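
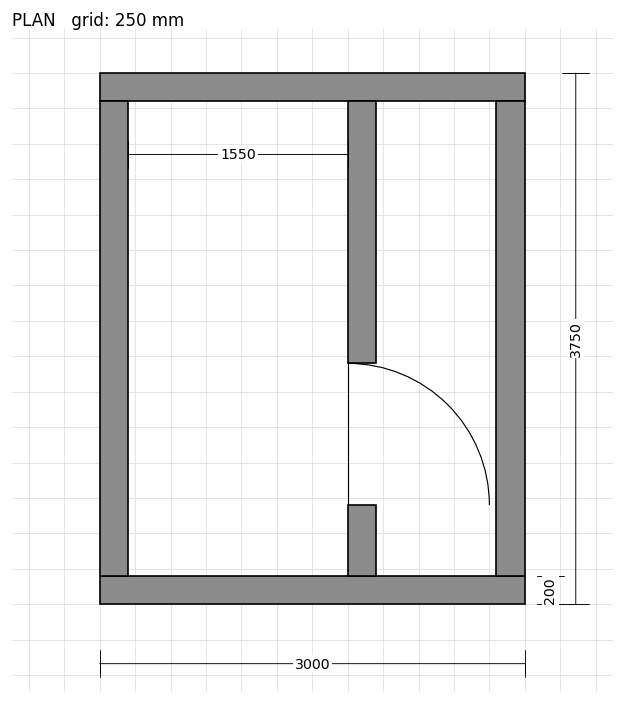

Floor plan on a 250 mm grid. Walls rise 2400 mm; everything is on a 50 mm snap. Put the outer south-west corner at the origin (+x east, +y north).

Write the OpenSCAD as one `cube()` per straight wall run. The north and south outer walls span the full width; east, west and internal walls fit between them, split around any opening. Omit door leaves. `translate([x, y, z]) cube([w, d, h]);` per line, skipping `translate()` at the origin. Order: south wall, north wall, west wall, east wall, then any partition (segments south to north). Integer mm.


cube([3000, 200, 2400]);
translate([0, 3550, 0]) cube([3000, 200, 2400]);
translate([0, 200, 0]) cube([200, 3350, 2400]);
translate([2800, 200, 0]) cube([200, 3350, 2400]);
translate([1750, 200, 0]) cube([200, 500, 2400]);
translate([1750, 1700, 0]) cube([200, 1850, 2400]);


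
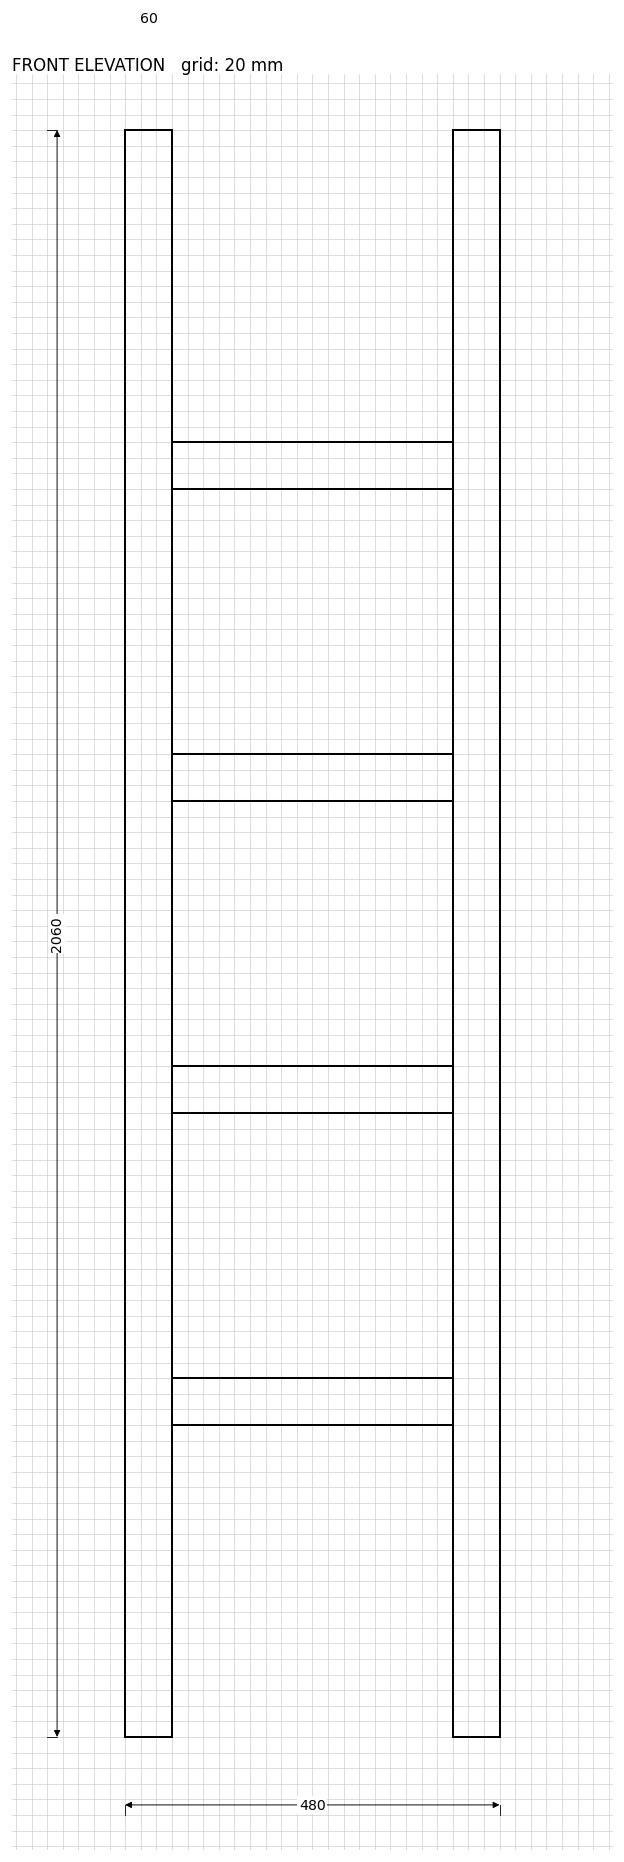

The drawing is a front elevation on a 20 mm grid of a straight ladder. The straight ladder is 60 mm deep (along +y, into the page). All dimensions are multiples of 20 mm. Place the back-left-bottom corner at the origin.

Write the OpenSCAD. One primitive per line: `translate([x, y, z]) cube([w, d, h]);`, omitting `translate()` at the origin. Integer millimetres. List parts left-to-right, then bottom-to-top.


cube([60, 60, 2060]);
translate([60, 0, 400]) cube([360, 60, 60]);
translate([60, 0, 800]) cube([360, 60, 60]);
translate([60, 0, 1200]) cube([360, 60, 60]);
translate([60, 0, 1600]) cube([360, 60, 60]);
translate([420, 0, 0]) cube([60, 60, 2060]);


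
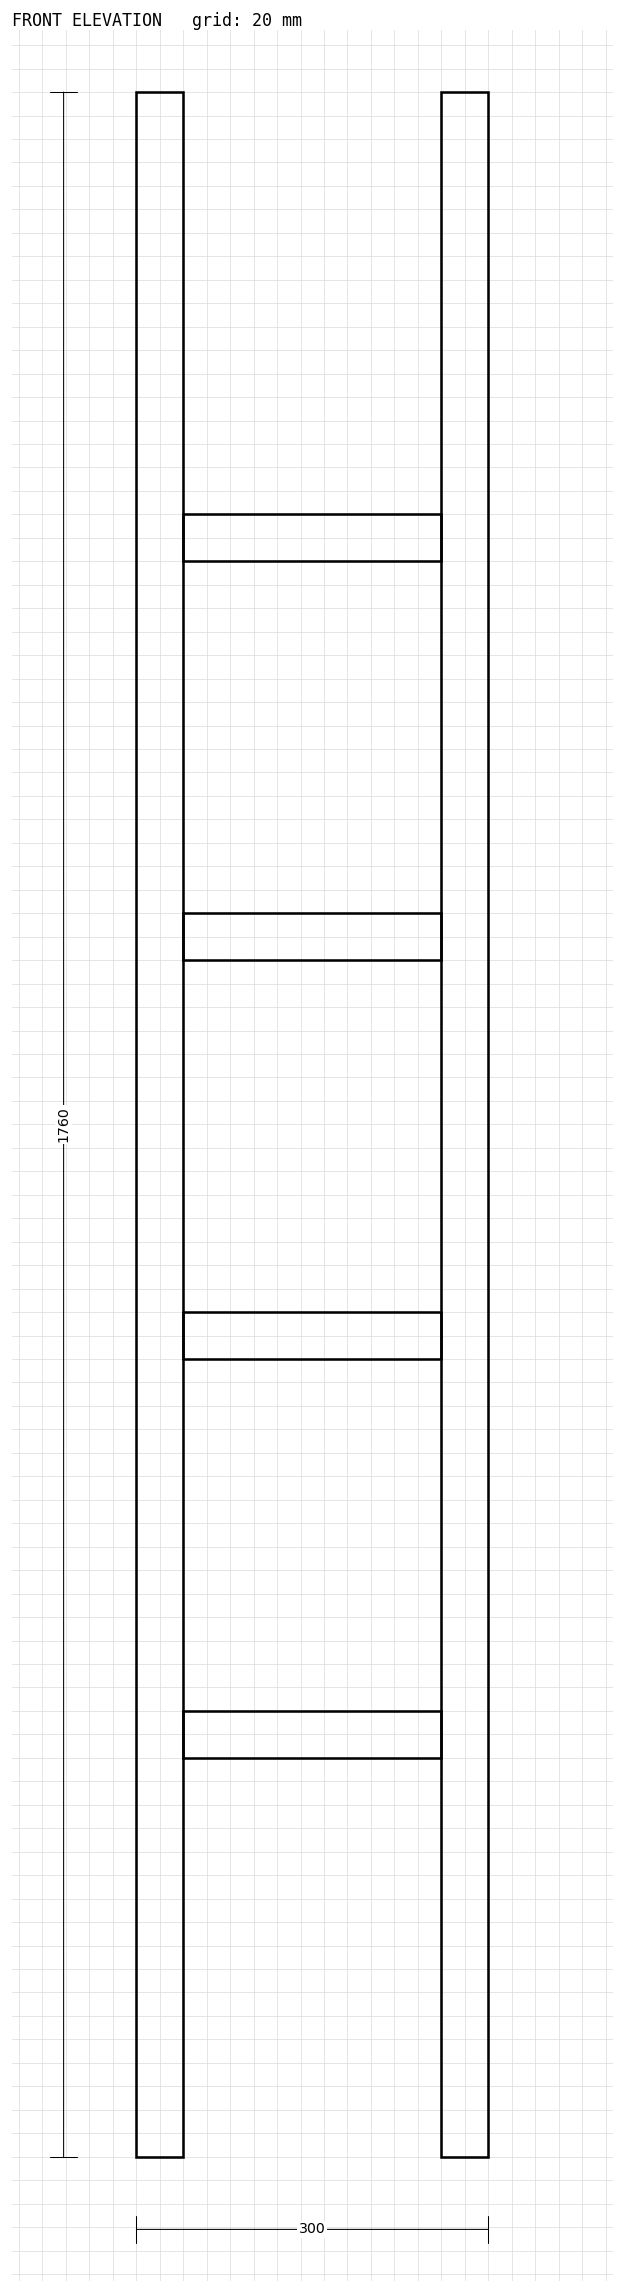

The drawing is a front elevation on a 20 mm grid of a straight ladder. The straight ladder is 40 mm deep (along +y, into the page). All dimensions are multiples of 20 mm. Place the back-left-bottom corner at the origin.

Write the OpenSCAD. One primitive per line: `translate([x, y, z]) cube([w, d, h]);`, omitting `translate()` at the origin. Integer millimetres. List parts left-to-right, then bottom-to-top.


cube([40, 40, 1760]);
translate([40, 0, 340]) cube([220, 40, 40]);
translate([40, 0, 680]) cube([220, 40, 40]);
translate([40, 0, 1020]) cube([220, 40, 40]);
translate([40, 0, 1360]) cube([220, 40, 40]);
translate([260, 0, 0]) cube([40, 40, 1760]);


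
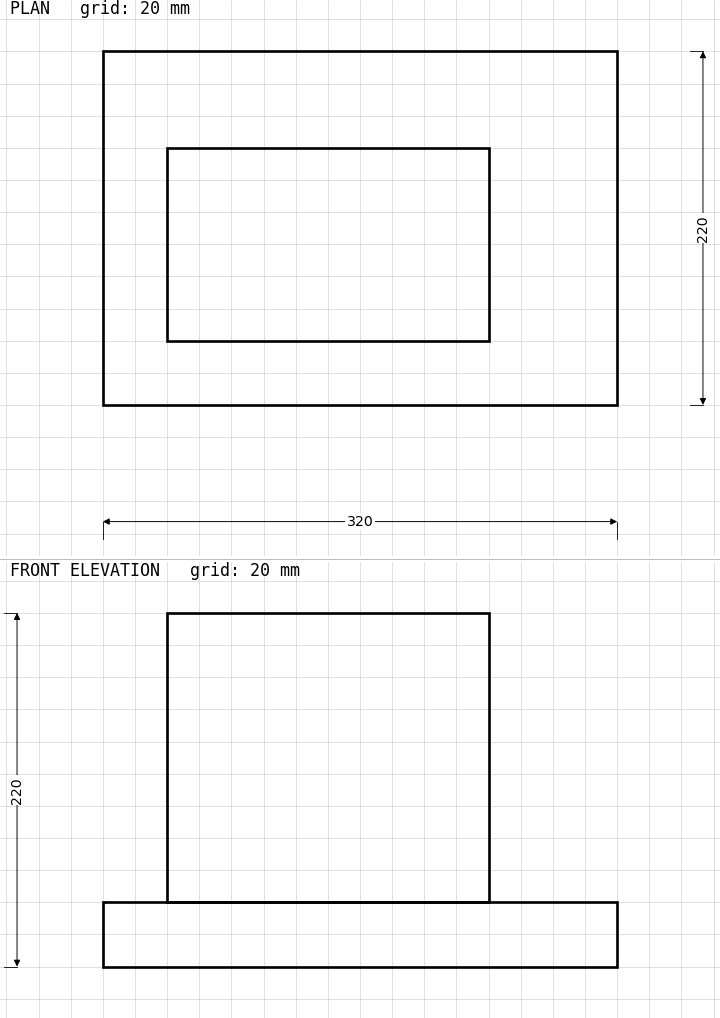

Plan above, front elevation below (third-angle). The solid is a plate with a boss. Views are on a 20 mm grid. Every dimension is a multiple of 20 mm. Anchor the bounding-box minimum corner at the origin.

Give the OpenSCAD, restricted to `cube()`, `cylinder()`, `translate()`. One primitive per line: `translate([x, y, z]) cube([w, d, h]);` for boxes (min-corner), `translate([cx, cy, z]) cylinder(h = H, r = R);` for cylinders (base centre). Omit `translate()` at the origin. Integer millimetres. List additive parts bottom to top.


cube([320, 220, 40]);
translate([40, 40, 40]) cube([200, 120, 180]);


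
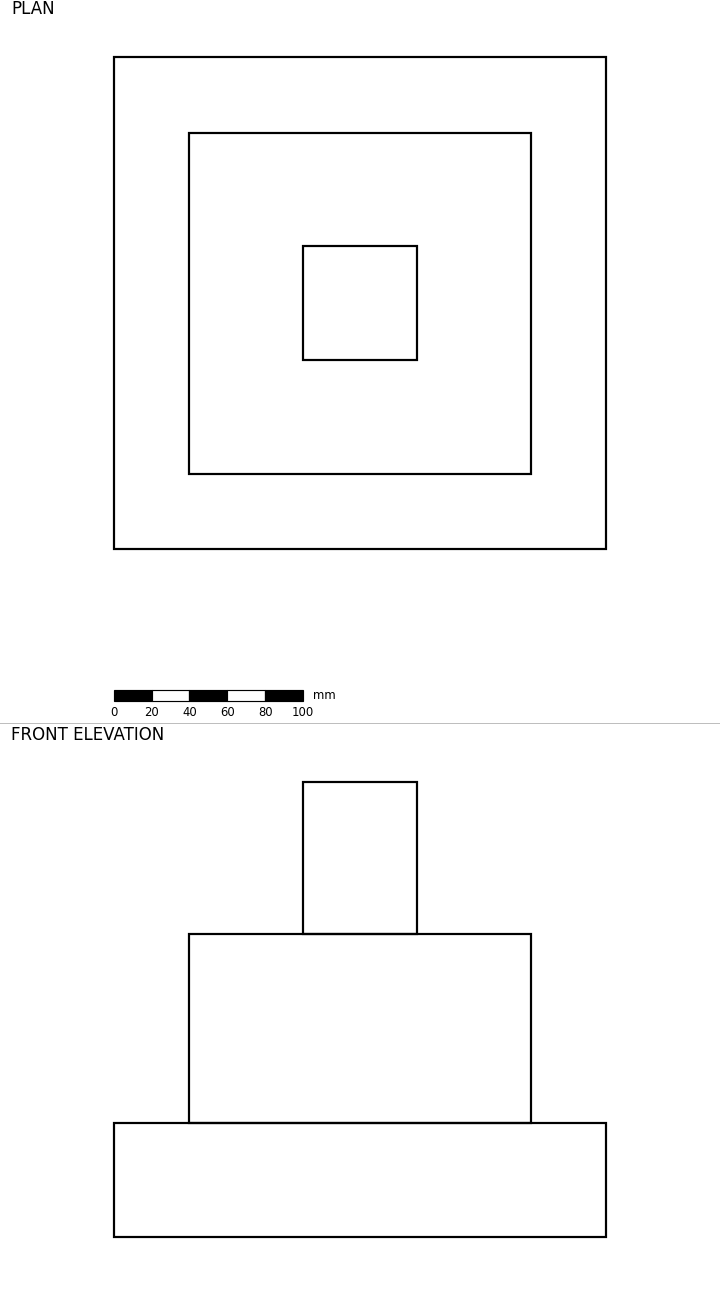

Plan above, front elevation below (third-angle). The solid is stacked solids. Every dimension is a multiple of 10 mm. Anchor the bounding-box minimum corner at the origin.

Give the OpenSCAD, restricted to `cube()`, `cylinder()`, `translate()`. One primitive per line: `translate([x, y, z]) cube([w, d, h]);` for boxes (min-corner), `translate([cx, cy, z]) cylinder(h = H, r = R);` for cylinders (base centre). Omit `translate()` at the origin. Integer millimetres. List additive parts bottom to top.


cube([260, 260, 60]);
translate([40, 40, 60]) cube([180, 180, 100]);
translate([100, 100, 160]) cube([60, 60, 80]);


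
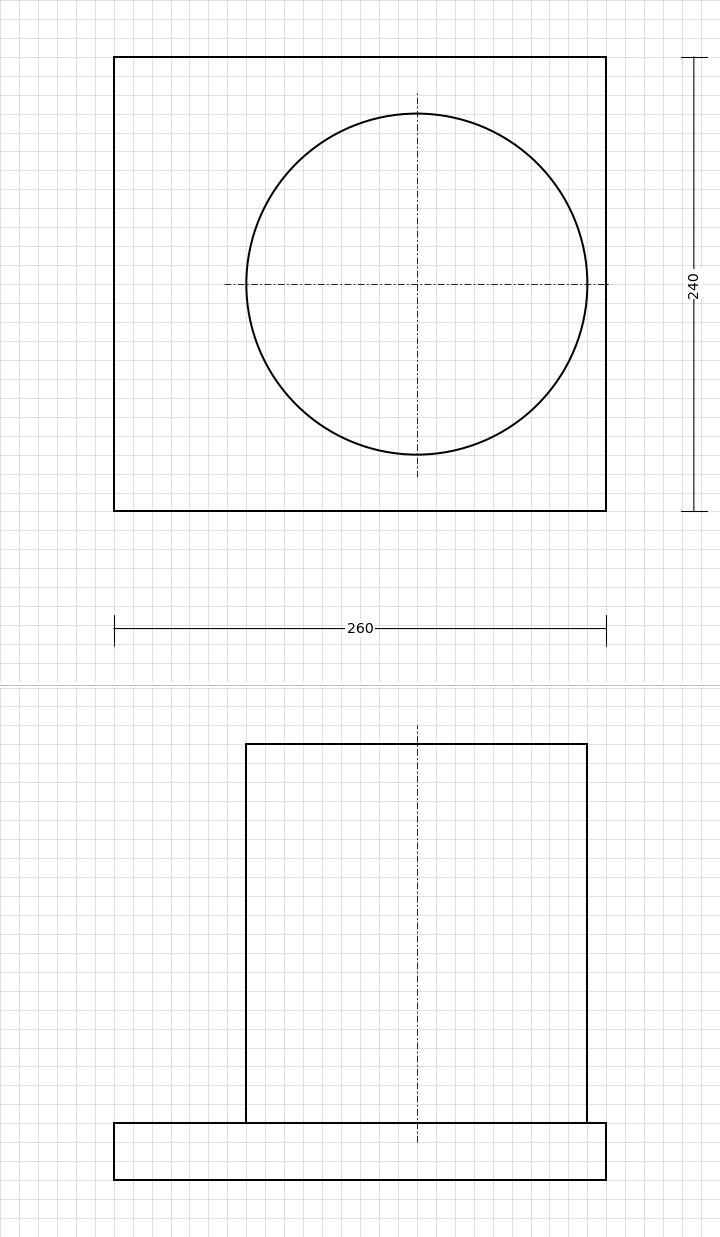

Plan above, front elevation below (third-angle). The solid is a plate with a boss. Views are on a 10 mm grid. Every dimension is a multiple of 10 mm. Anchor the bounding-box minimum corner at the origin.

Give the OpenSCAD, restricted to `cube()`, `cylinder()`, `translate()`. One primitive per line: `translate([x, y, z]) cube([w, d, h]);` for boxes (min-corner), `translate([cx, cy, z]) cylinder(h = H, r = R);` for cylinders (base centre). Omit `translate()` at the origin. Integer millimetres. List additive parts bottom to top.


cube([260, 240, 30]);
translate([160, 120, 30]) cylinder(h = 200, r = 90);


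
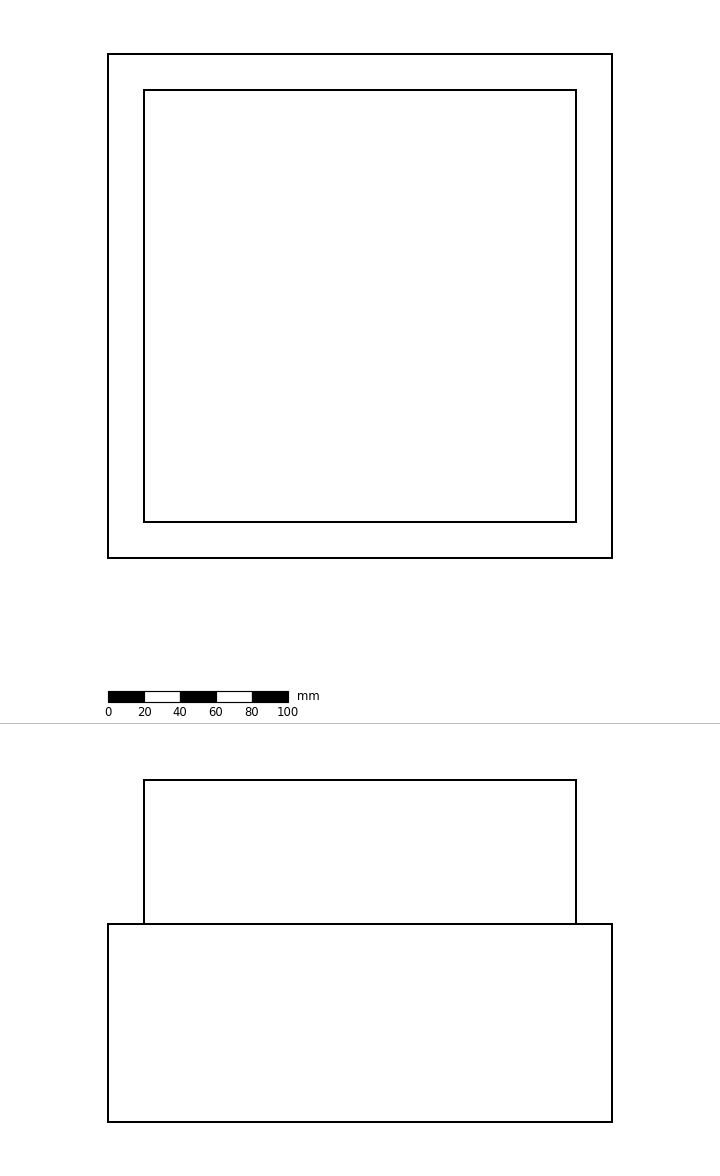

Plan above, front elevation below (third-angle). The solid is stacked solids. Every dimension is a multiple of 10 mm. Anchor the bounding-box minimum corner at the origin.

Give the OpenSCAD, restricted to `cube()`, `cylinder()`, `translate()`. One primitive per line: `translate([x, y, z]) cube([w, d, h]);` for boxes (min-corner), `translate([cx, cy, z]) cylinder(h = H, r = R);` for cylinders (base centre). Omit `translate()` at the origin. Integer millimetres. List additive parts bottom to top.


cube([280, 280, 110]);
translate([20, 20, 110]) cube([240, 240, 80]);


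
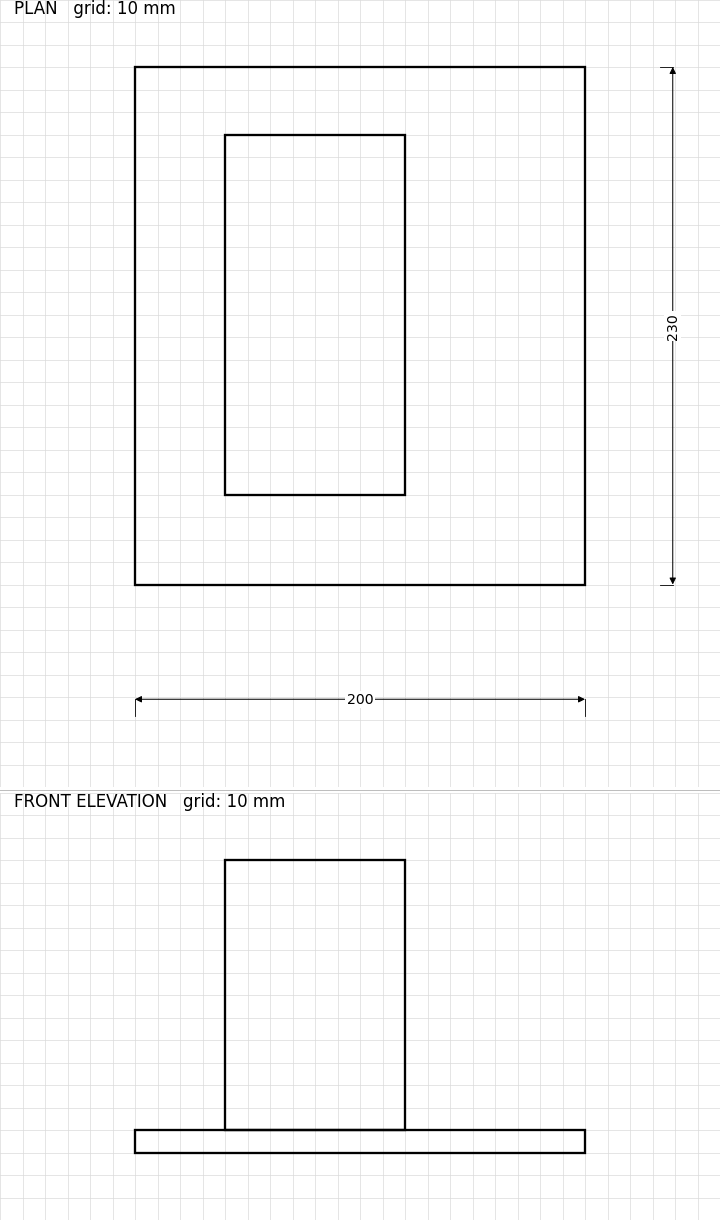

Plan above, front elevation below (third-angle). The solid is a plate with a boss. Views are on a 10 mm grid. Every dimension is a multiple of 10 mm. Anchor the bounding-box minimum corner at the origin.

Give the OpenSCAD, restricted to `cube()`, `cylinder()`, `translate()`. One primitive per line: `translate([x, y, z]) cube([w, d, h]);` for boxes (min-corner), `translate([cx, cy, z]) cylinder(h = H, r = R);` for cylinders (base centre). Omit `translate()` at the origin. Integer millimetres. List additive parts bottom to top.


cube([200, 230, 10]);
translate([40, 40, 10]) cube([80, 160, 120]);


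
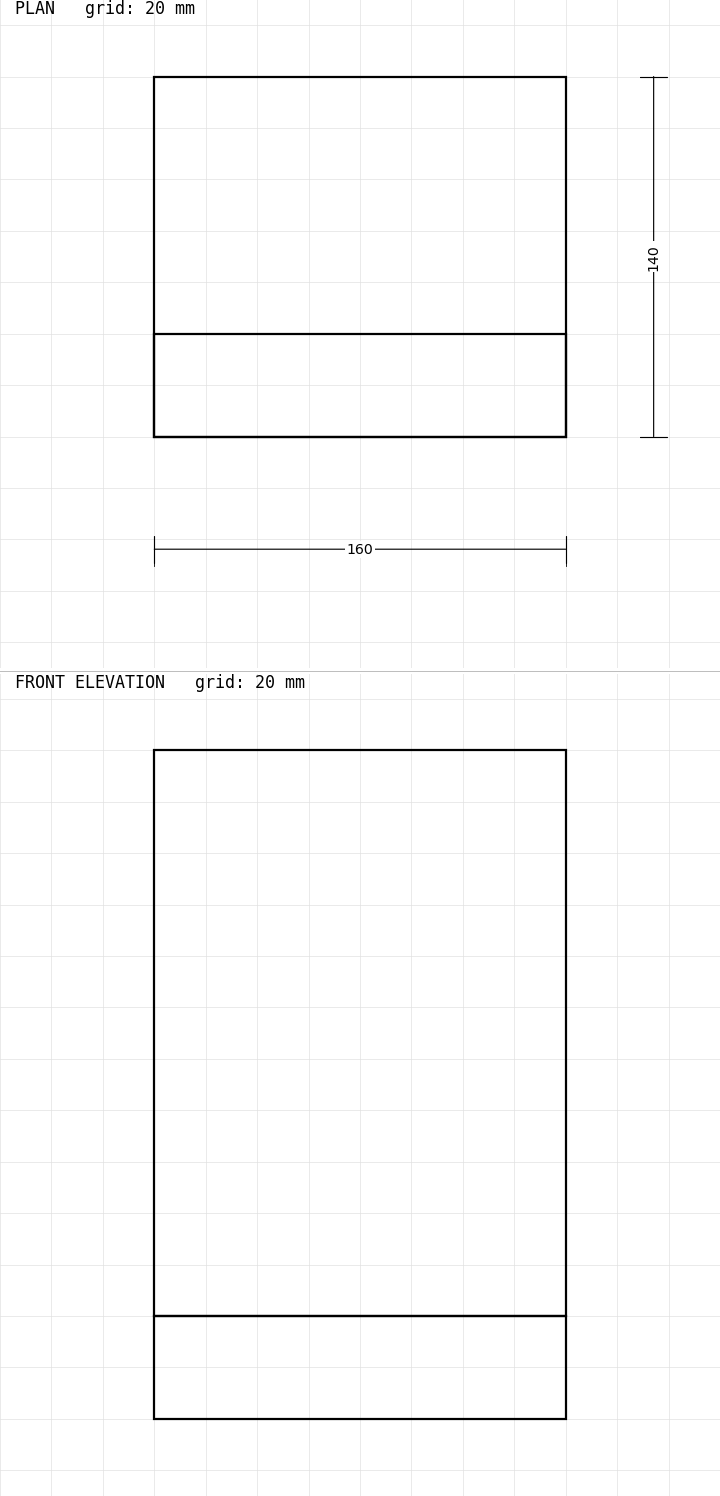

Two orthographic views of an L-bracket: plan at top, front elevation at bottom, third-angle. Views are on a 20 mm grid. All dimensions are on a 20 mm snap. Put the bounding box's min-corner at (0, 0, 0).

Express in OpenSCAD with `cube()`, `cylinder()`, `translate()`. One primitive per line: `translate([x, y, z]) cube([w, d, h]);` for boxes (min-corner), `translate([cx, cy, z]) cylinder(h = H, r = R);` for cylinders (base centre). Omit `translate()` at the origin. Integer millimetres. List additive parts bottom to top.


cube([160, 140, 40]);
translate([0, 0, 40]) cube([160, 40, 220]);


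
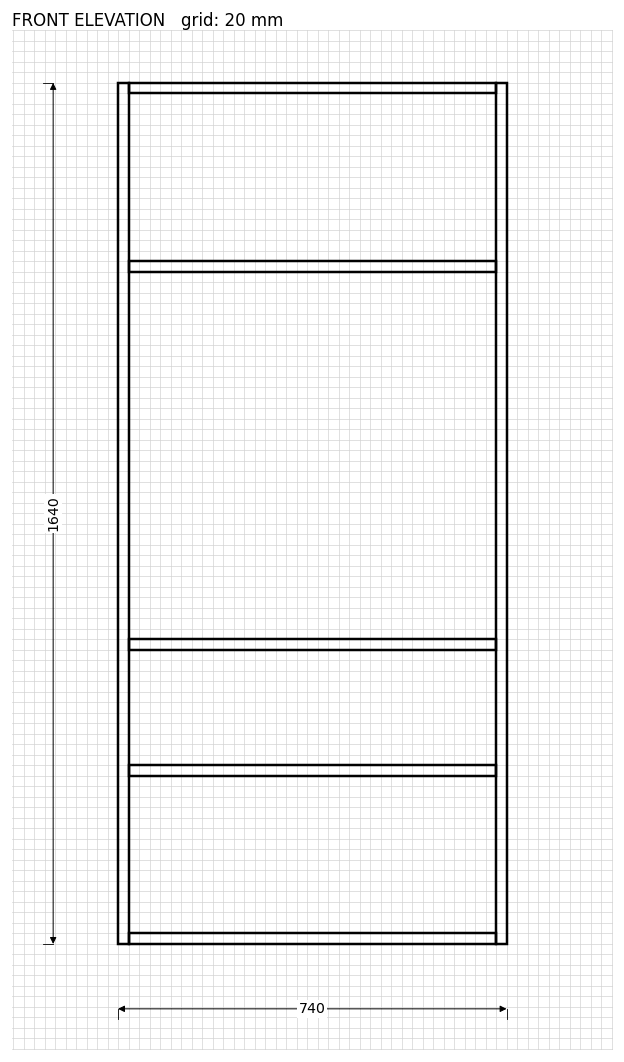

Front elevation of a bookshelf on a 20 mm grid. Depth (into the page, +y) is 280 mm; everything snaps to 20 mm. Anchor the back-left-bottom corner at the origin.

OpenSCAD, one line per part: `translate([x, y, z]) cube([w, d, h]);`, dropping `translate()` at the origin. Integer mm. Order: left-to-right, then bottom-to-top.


cube([20, 280, 1640]);
translate([20, 0, 0]) cube([700, 280, 20]);
translate([20, 0, 320]) cube([700, 280, 20]);
translate([20, 0, 560]) cube([700, 280, 20]);
translate([20, 0, 1280]) cube([700, 280, 20]);
translate([20, 0, 1620]) cube([700, 280, 20]);
translate([720, 0, 0]) cube([20, 280, 1640]);


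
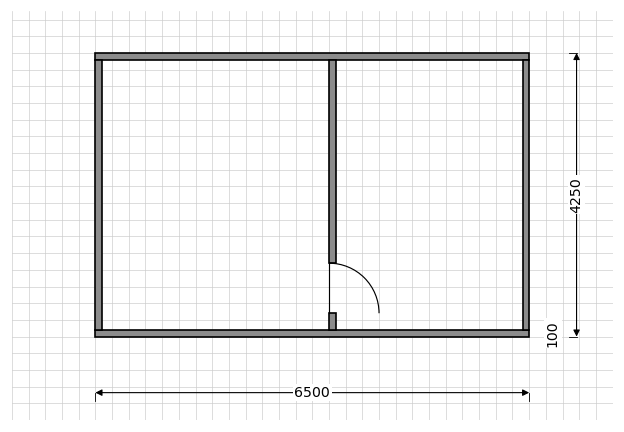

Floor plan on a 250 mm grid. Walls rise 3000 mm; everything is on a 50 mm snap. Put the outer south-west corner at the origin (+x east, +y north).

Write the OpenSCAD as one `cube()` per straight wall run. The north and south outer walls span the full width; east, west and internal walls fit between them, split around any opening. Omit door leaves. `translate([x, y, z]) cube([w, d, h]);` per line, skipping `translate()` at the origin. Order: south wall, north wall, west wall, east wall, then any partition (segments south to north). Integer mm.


cube([6500, 100, 3000]);
translate([0, 4150, 0]) cube([6500, 100, 3000]);
translate([0, 100, 0]) cube([100, 4050, 3000]);
translate([6400, 100, 0]) cube([100, 4050, 3000]);
translate([3500, 100, 0]) cube([100, 250, 3000]);
translate([3500, 1100, 0]) cube([100, 3050, 3000]);


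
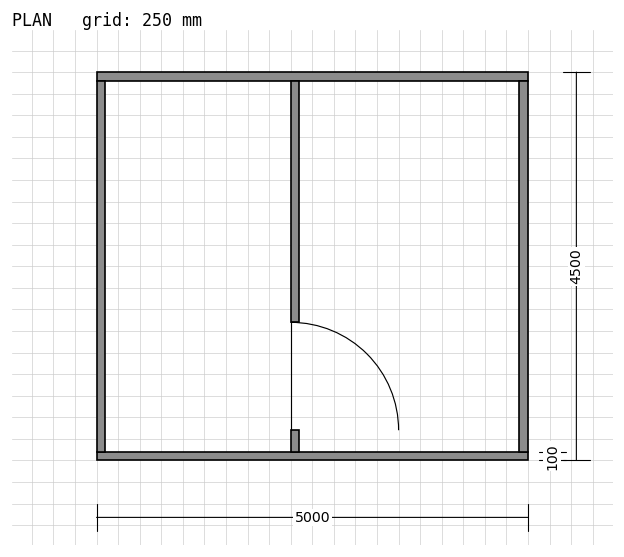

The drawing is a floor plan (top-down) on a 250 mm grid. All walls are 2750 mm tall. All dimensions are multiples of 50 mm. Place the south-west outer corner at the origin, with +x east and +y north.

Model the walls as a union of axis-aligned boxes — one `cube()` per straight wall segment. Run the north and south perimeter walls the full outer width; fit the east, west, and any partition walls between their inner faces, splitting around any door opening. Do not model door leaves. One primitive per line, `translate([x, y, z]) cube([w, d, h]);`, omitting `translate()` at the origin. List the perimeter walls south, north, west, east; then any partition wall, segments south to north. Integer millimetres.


cube([5000, 100, 2750]);
translate([0, 4400, 0]) cube([5000, 100, 2750]);
translate([0, 100, 0]) cube([100, 4300, 2750]);
translate([4900, 100, 0]) cube([100, 4300, 2750]);
translate([2250, 100, 0]) cube([100, 250, 2750]);
translate([2250, 1600, 0]) cube([100, 2800, 2750]);


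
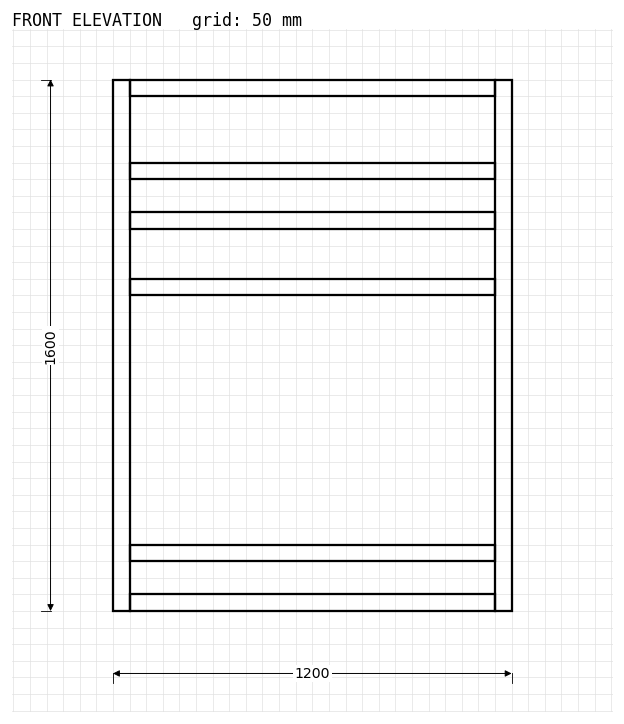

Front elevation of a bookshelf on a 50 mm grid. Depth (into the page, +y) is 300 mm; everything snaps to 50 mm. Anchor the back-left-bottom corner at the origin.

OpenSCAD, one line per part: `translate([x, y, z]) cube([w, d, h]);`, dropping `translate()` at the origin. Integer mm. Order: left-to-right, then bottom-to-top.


cube([50, 300, 1600]);
translate([50, 0, 0]) cube([1100, 300, 50]);
translate([50, 0, 150]) cube([1100, 300, 50]);
translate([50, 0, 950]) cube([1100, 300, 50]);
translate([50, 0, 1150]) cube([1100, 300, 50]);
translate([50, 0, 1300]) cube([1100, 300, 50]);
translate([50, 0, 1550]) cube([1100, 300, 50]);
translate([1150, 0, 0]) cube([50, 300, 1600]);


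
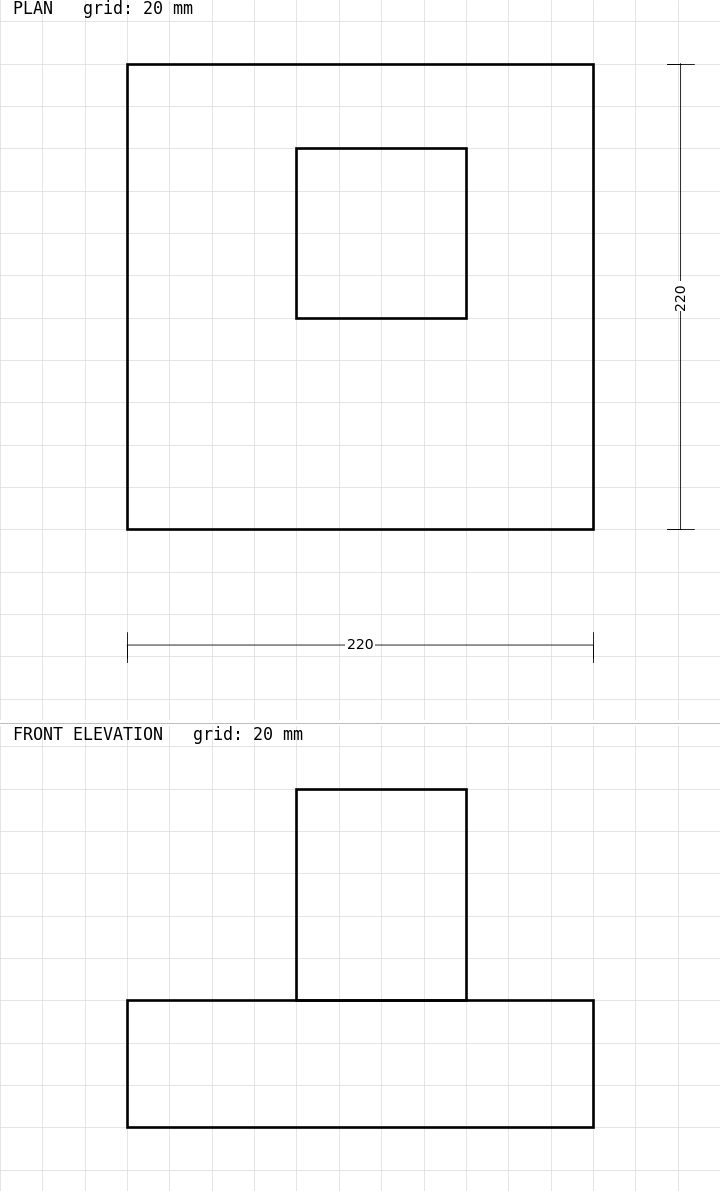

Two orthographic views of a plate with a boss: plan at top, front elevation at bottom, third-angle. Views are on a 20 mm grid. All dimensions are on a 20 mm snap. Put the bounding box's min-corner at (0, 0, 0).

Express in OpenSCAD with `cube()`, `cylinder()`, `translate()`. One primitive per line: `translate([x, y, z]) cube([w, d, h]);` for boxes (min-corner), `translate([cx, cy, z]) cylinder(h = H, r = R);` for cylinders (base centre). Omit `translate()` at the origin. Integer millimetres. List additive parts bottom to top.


cube([220, 220, 60]);
translate([80, 100, 60]) cube([80, 80, 100]);


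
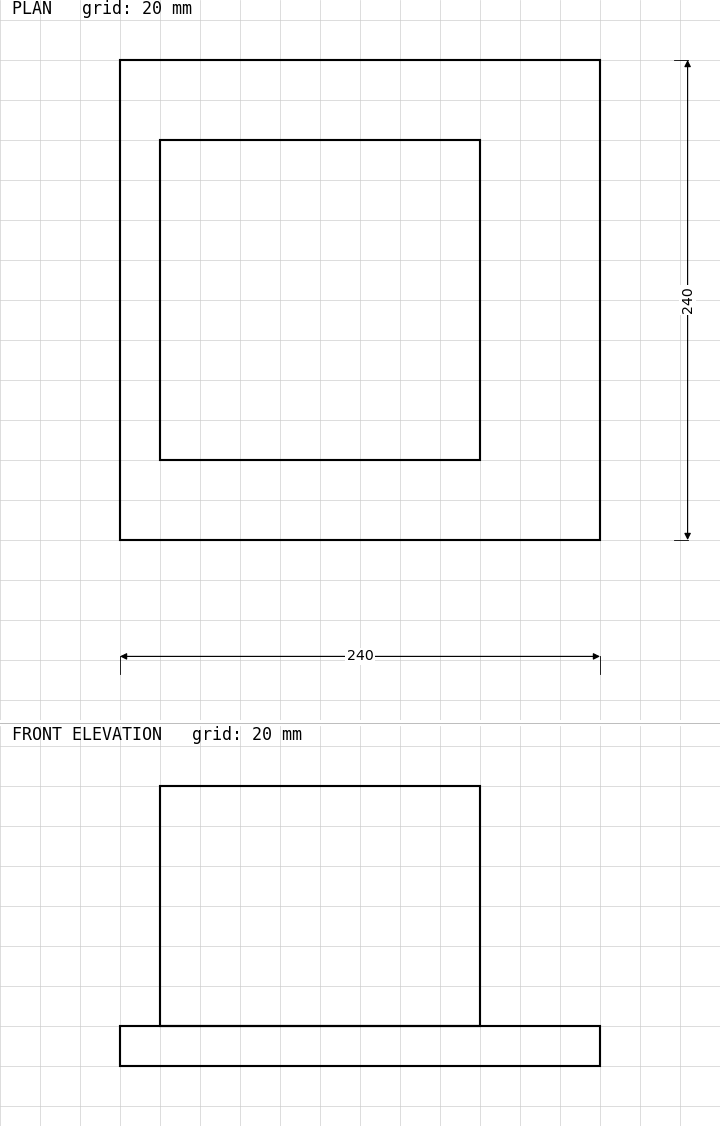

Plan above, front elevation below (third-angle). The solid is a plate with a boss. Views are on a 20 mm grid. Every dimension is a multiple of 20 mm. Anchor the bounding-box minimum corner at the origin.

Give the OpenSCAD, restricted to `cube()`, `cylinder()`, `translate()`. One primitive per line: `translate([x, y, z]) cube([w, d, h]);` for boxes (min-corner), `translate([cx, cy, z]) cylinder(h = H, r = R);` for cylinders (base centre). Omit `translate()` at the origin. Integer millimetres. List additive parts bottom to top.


cube([240, 240, 20]);
translate([20, 40, 20]) cube([160, 160, 120]);


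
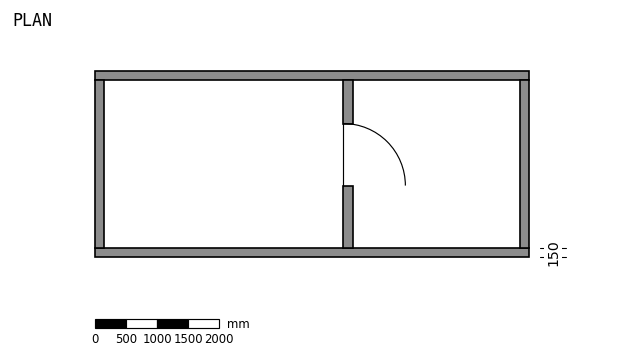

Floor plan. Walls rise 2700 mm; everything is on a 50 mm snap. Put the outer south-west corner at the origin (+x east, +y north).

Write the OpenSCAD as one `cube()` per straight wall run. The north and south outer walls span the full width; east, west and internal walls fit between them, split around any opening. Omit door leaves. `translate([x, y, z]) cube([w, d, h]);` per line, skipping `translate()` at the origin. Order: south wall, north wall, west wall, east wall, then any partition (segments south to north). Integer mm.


cube([7000, 150, 2700]);
translate([0, 2850, 0]) cube([7000, 150, 2700]);
translate([0, 150, 0]) cube([150, 2700, 2700]);
translate([6850, 150, 0]) cube([150, 2700, 2700]);
translate([4000, 150, 0]) cube([150, 1000, 2700]);
translate([4000, 2150, 0]) cube([150, 700, 2700]);


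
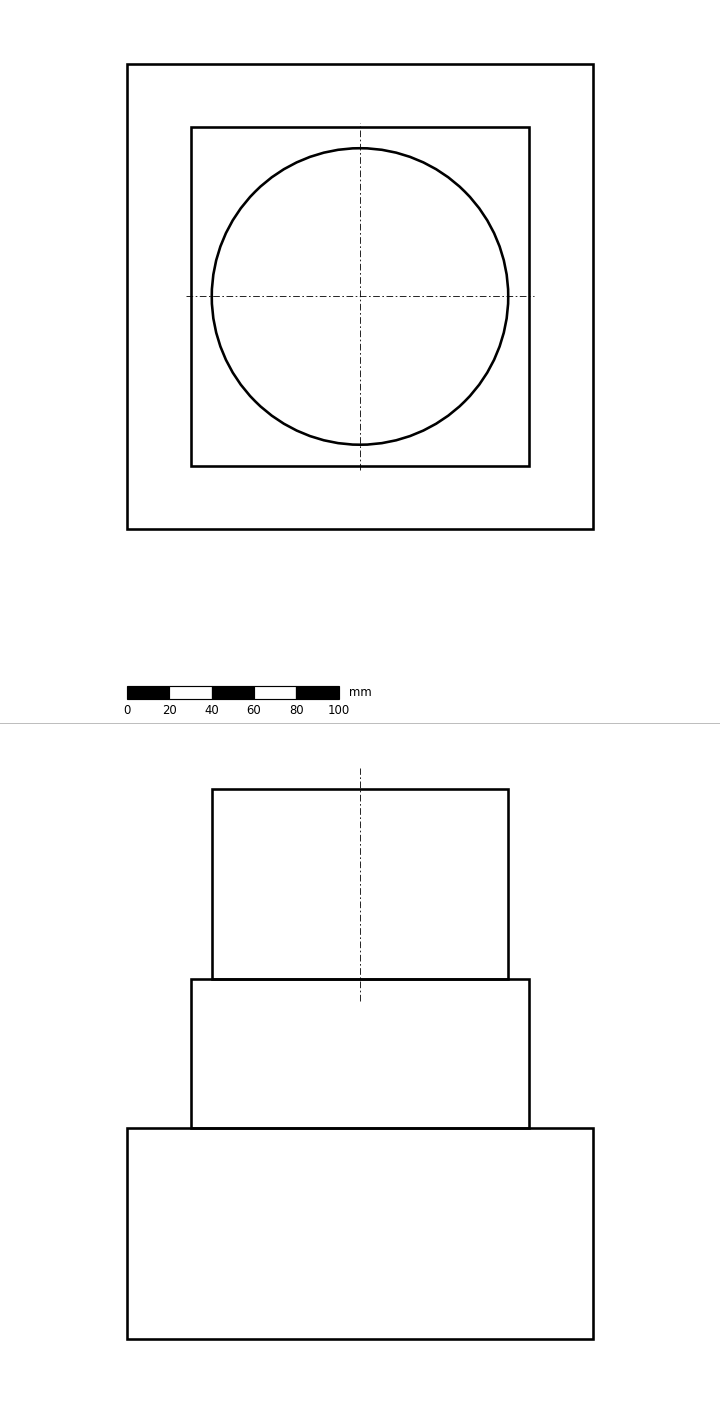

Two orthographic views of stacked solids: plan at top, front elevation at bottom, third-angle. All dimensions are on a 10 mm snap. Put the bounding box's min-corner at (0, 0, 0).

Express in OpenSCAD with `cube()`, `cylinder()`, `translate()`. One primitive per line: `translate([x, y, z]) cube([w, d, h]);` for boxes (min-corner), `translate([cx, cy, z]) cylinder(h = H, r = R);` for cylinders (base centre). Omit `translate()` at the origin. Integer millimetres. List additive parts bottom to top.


cube([220, 220, 100]);
translate([30, 30, 100]) cube([160, 160, 70]);
translate([110, 110, 170]) cylinder(h = 90, r = 70);


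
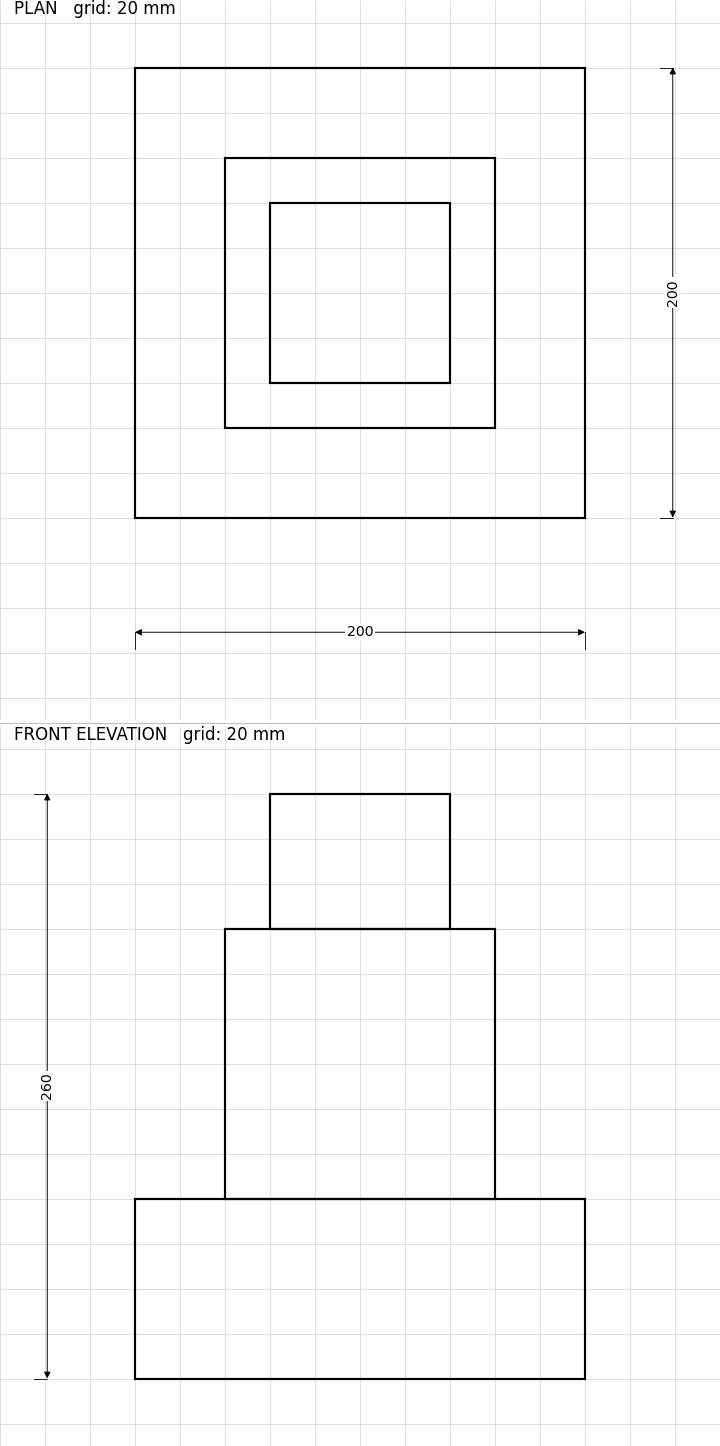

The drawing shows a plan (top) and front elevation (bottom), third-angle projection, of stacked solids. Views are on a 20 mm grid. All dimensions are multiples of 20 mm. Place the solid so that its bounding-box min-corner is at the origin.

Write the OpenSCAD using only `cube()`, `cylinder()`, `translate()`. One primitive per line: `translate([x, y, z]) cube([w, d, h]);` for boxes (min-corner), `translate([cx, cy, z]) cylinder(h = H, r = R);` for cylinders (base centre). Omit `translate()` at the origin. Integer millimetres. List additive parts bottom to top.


cube([200, 200, 80]);
translate([40, 40, 80]) cube([120, 120, 120]);
translate([60, 60, 200]) cube([80, 80, 60]);


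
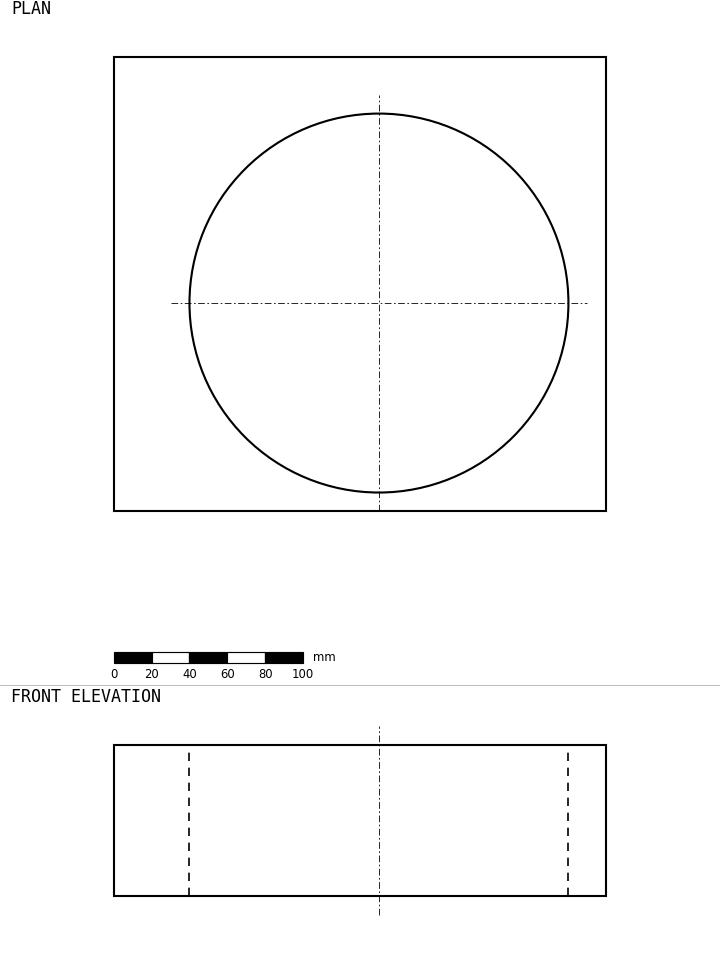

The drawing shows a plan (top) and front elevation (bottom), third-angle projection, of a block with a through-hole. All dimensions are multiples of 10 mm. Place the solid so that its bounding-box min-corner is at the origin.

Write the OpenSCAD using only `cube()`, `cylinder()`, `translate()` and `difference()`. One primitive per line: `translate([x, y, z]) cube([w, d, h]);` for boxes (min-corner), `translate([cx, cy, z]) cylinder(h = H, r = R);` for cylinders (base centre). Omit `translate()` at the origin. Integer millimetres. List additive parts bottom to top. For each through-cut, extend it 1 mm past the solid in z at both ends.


difference() {
  cube([260, 240, 80]);
  translate([140, 110, -1]) cylinder(h = 82, r = 100);
}


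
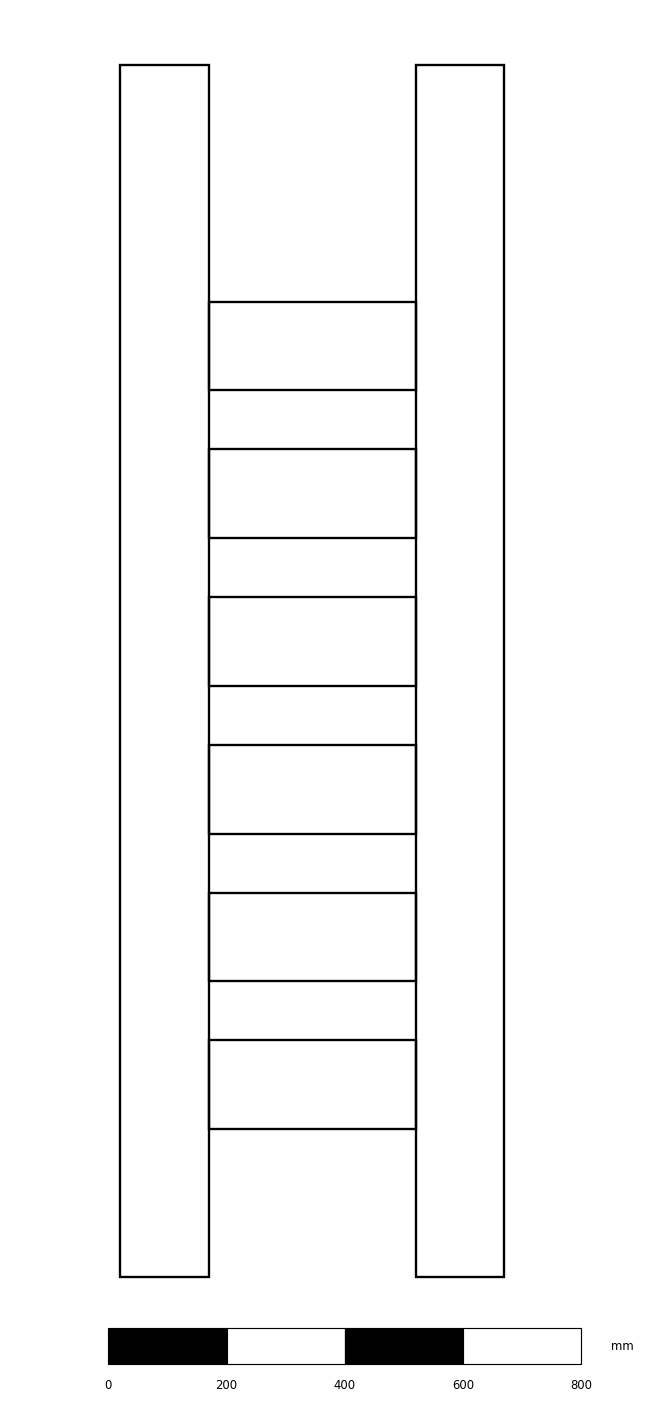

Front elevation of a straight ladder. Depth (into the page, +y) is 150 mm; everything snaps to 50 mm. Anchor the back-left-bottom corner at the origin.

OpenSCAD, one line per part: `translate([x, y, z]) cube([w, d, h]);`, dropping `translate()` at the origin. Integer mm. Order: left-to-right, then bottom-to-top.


cube([150, 150, 2050]);
translate([150, 0, 250]) cube([350, 150, 150]);
translate([150, 0, 500]) cube([350, 150, 150]);
translate([150, 0, 750]) cube([350, 150, 150]);
translate([150, 0, 1000]) cube([350, 150, 150]);
translate([150, 0, 1250]) cube([350, 150, 150]);
translate([150, 0, 1500]) cube([350, 150, 150]);
translate([500, 0, 0]) cube([150, 150, 2050]);


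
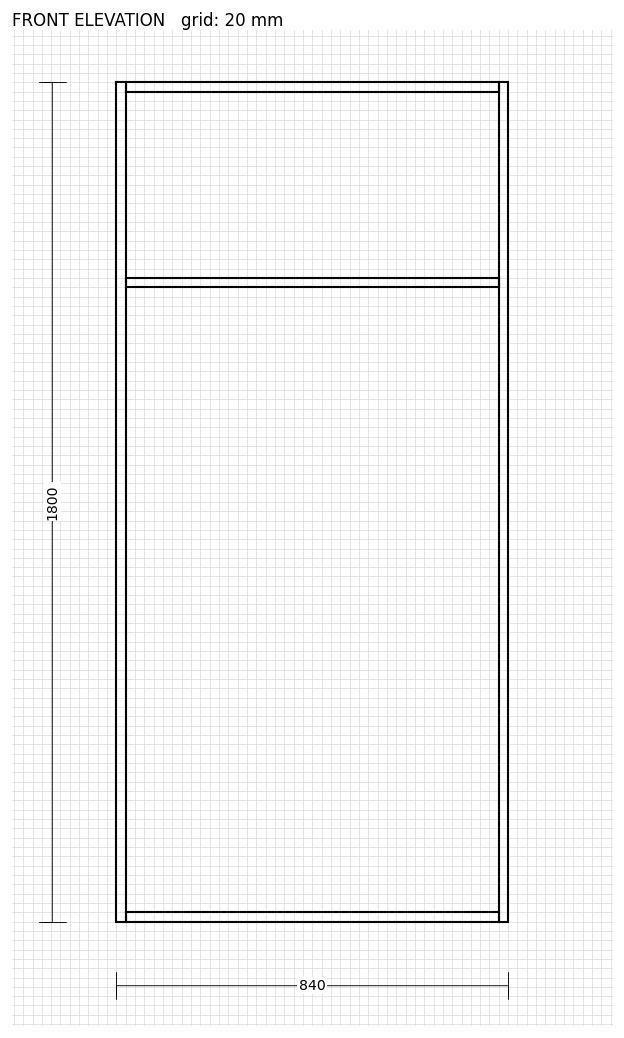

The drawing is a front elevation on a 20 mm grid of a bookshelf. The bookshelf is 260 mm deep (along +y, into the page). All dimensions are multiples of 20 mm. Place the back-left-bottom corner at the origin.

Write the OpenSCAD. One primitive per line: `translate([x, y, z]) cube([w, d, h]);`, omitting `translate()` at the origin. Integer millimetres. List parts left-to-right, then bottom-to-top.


cube([20, 260, 1800]);
translate([20, 0, 0]) cube([800, 260, 20]);
translate([20, 0, 1360]) cube([800, 260, 20]);
translate([20, 0, 1780]) cube([800, 260, 20]);
translate([820, 0, 0]) cube([20, 260, 1800]);


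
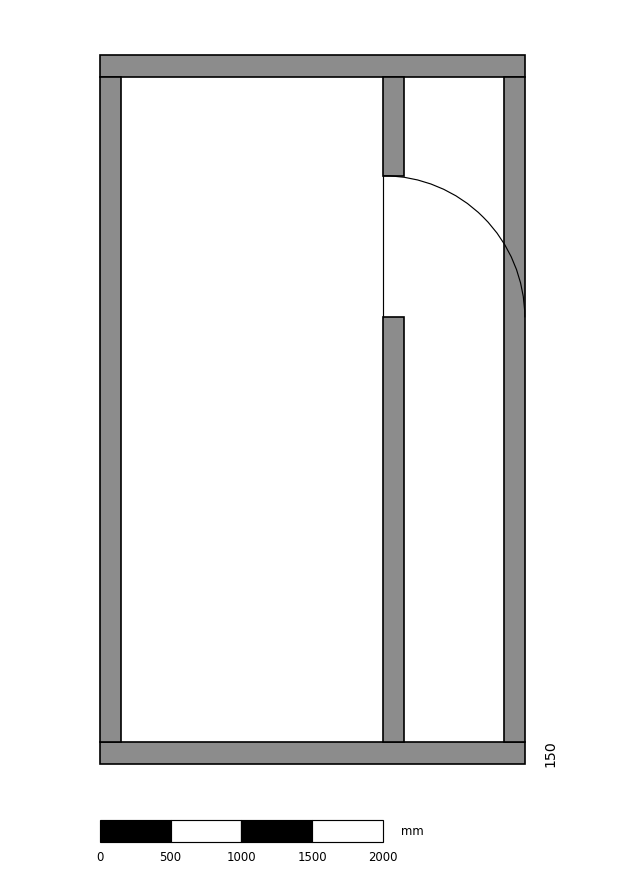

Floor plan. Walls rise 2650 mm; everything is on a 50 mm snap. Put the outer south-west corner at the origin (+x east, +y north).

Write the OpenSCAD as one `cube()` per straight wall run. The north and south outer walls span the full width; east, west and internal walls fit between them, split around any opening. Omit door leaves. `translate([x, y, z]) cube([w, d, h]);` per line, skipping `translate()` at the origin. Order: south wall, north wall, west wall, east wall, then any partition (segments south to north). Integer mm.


cube([3000, 150, 2650]);
translate([0, 4850, 0]) cube([3000, 150, 2650]);
translate([0, 150, 0]) cube([150, 4700, 2650]);
translate([2850, 150, 0]) cube([150, 4700, 2650]);
translate([2000, 150, 0]) cube([150, 3000, 2650]);
translate([2000, 4150, 0]) cube([150, 700, 2650]);


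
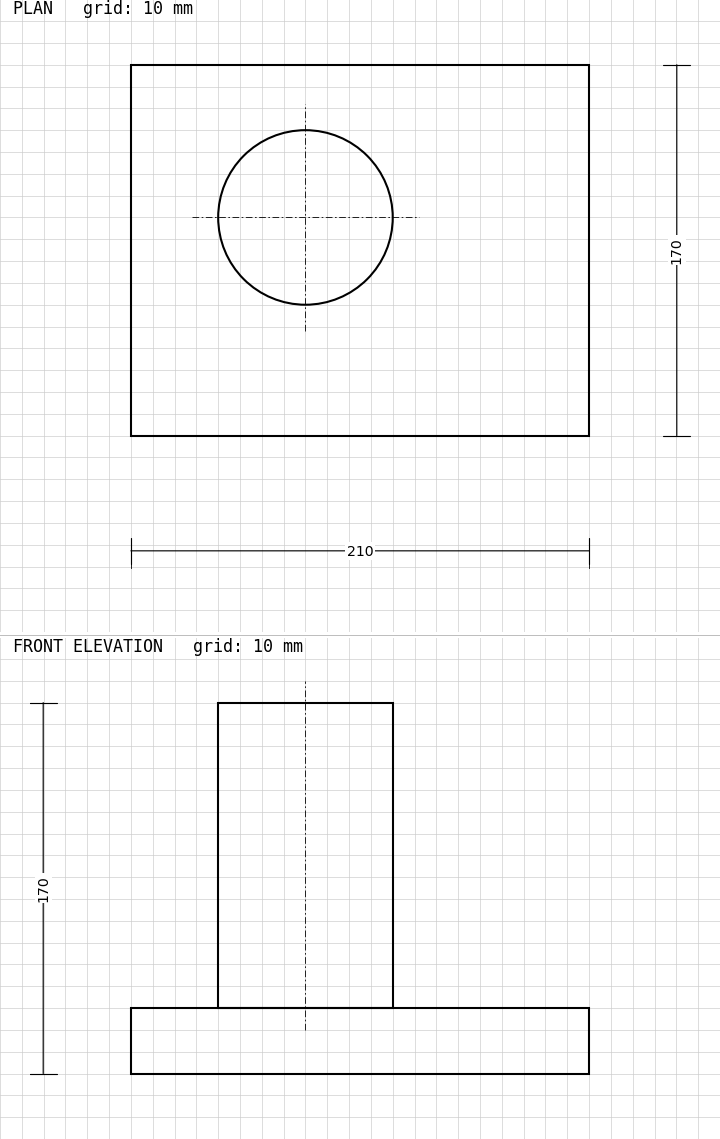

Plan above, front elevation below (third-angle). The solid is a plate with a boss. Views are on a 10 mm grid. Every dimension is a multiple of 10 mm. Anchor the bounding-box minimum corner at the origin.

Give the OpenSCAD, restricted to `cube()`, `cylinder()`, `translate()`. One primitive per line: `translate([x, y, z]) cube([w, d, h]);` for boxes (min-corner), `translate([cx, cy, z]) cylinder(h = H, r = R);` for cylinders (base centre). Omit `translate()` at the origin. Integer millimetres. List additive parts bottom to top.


cube([210, 170, 30]);
translate([80, 100, 30]) cylinder(h = 140, r = 40);


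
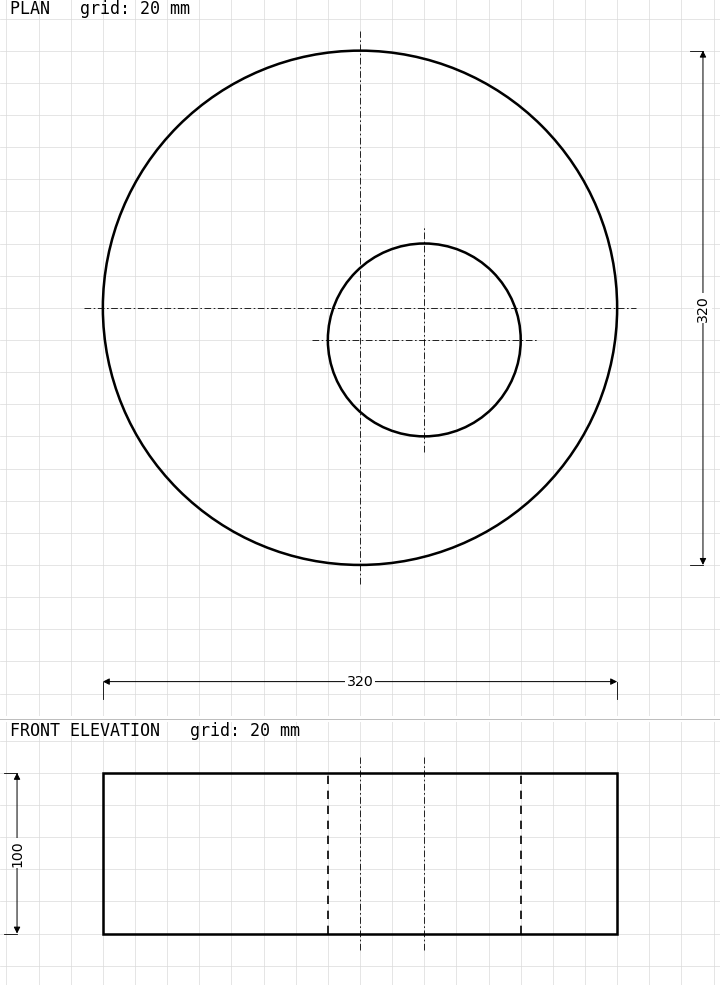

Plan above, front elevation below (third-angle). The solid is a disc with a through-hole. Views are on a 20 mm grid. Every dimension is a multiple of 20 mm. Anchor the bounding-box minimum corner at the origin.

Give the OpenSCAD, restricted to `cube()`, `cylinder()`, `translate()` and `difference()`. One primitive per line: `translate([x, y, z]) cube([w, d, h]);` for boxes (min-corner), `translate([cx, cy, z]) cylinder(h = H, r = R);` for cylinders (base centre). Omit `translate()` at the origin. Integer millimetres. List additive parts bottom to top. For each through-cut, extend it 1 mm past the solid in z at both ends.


difference() {
  translate([160, 160, 0]) cylinder(h = 100, r = 160);
  translate([200, 140, -1]) cylinder(h = 102, r = 60);
}


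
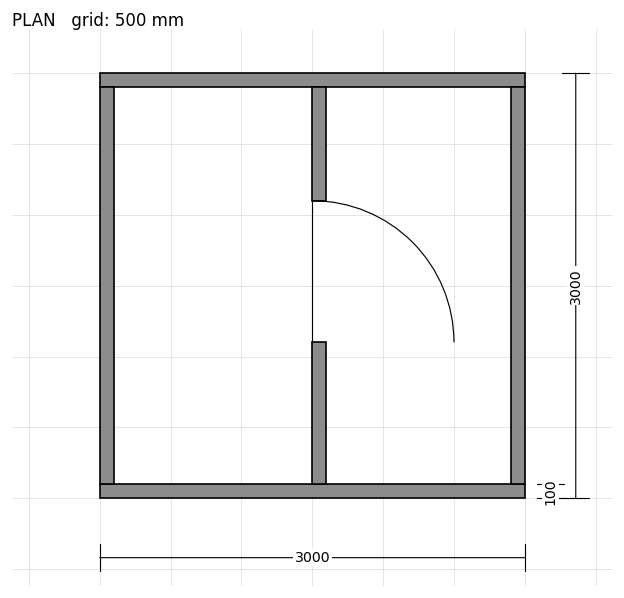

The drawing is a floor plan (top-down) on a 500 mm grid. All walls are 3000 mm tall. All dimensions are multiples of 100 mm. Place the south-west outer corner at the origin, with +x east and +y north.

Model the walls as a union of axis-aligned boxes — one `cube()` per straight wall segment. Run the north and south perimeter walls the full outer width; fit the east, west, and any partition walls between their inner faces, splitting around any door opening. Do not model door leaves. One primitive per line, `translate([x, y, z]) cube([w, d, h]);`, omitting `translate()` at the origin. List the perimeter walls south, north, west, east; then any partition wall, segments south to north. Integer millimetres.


cube([3000, 100, 3000]);
translate([0, 2900, 0]) cube([3000, 100, 3000]);
translate([0, 100, 0]) cube([100, 2800, 3000]);
translate([2900, 100, 0]) cube([100, 2800, 3000]);
translate([1500, 100, 0]) cube([100, 1000, 3000]);
translate([1500, 2100, 0]) cube([100, 800, 3000]);


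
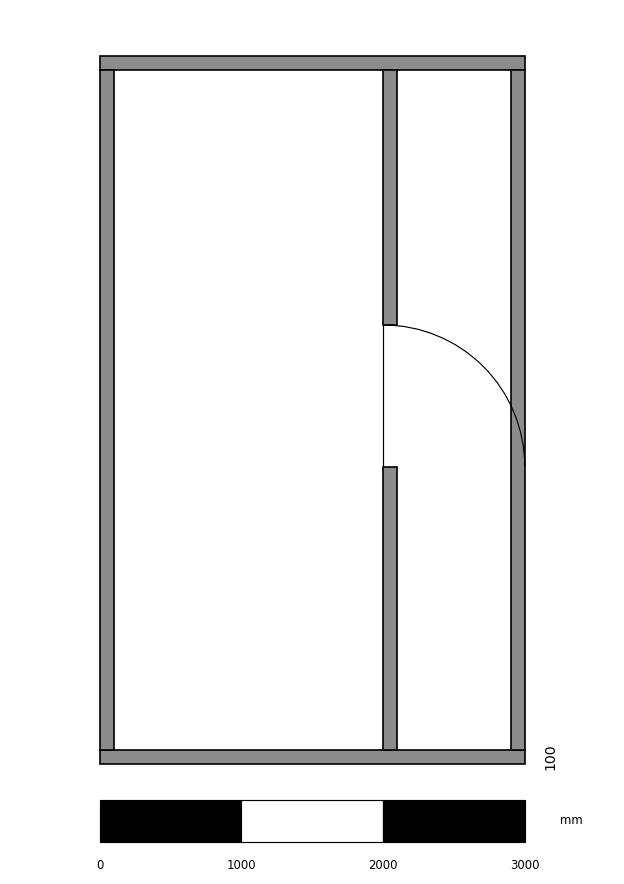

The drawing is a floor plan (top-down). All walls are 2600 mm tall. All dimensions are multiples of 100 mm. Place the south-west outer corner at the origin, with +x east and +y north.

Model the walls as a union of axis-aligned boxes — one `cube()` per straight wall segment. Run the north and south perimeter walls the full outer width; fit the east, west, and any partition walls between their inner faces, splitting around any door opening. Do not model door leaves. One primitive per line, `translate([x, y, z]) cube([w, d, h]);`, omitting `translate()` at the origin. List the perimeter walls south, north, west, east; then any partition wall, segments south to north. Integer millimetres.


cube([3000, 100, 2600]);
translate([0, 4900, 0]) cube([3000, 100, 2600]);
translate([0, 100, 0]) cube([100, 4800, 2600]);
translate([2900, 100, 0]) cube([100, 4800, 2600]);
translate([2000, 100, 0]) cube([100, 2000, 2600]);
translate([2000, 3100, 0]) cube([100, 1800, 2600]);


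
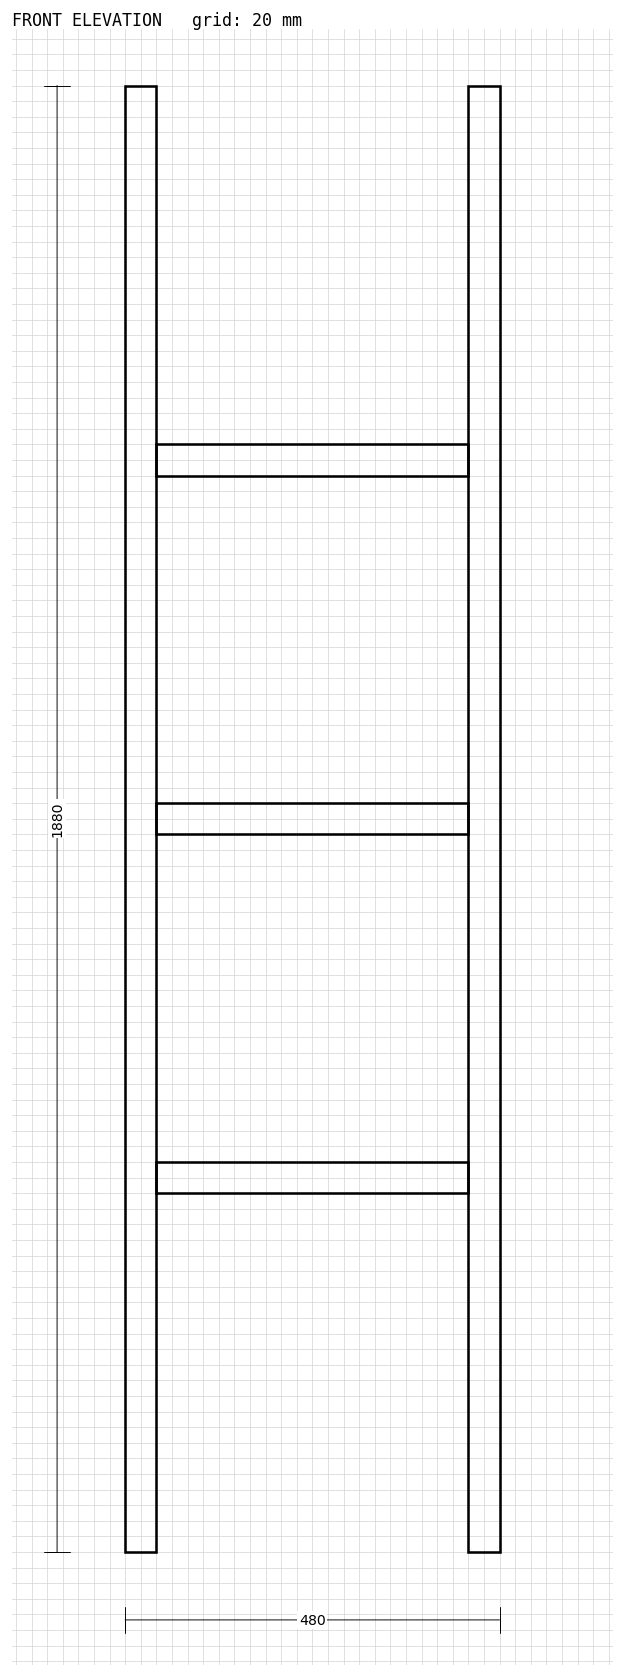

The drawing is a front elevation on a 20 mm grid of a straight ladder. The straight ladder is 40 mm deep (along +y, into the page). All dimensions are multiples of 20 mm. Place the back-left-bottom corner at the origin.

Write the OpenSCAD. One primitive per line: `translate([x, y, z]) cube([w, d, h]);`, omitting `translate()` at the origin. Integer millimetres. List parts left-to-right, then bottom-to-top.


cube([40, 40, 1880]);
translate([40, 0, 460]) cube([400, 40, 40]);
translate([40, 0, 920]) cube([400, 40, 40]);
translate([40, 0, 1380]) cube([400, 40, 40]);
translate([440, 0, 0]) cube([40, 40, 1880]);


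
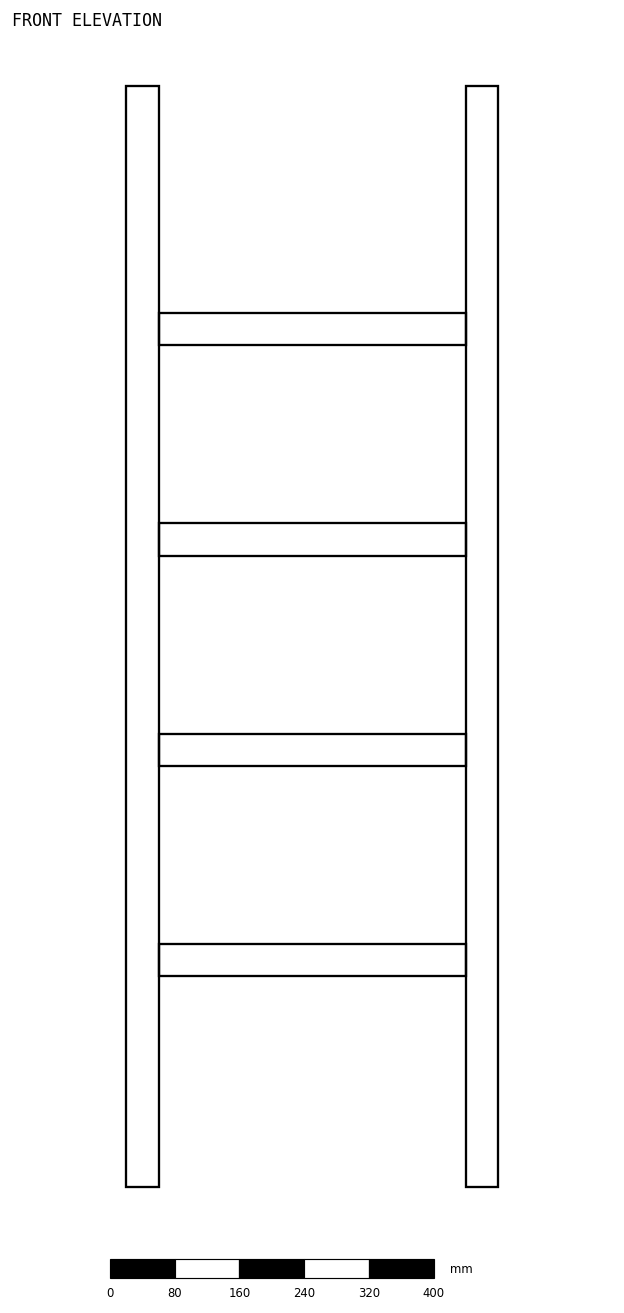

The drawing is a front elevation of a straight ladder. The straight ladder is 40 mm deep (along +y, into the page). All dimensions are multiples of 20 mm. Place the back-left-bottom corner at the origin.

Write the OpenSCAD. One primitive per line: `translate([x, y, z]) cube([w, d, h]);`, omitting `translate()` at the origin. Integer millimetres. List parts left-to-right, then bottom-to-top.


cube([40, 40, 1360]);
translate([40, 0, 260]) cube([380, 40, 40]);
translate([40, 0, 520]) cube([380, 40, 40]);
translate([40, 0, 780]) cube([380, 40, 40]);
translate([40, 0, 1040]) cube([380, 40, 40]);
translate([420, 0, 0]) cube([40, 40, 1360]);


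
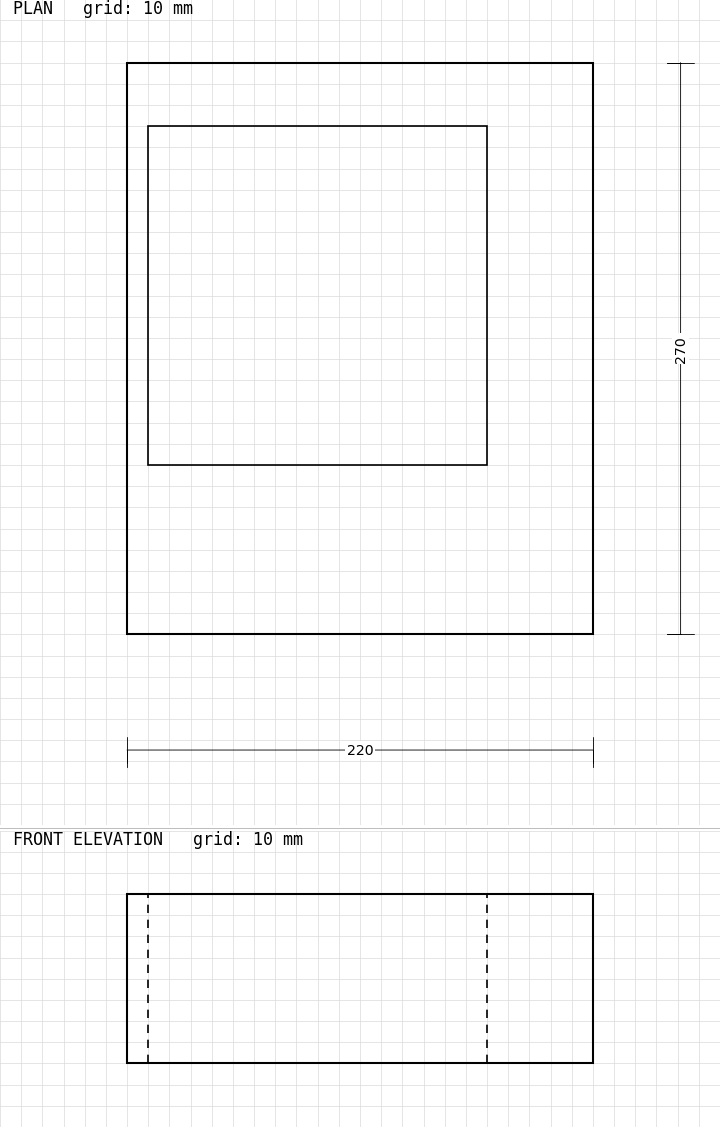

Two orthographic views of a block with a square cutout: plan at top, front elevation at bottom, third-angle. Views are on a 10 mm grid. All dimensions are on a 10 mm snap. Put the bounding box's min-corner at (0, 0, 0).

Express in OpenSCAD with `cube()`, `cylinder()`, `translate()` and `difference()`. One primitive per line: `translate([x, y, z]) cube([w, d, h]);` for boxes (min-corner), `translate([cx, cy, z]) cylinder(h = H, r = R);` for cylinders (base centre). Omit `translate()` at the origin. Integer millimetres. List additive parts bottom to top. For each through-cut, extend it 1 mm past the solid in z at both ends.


difference() {
  cube([220, 270, 80]);
  translate([10, 80, -1]) cube([160, 160, 82]);
}


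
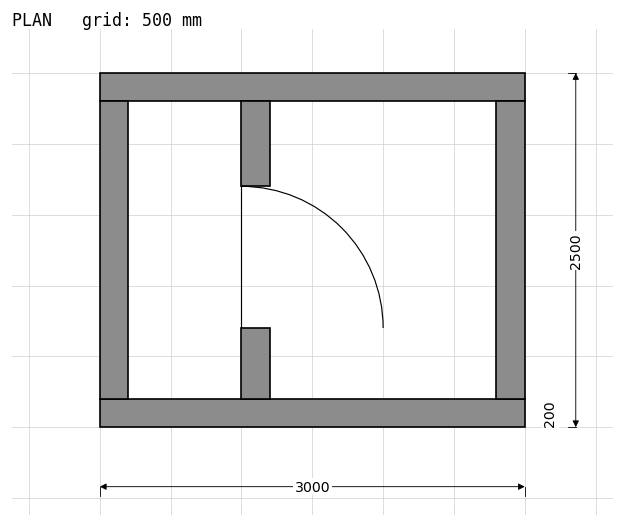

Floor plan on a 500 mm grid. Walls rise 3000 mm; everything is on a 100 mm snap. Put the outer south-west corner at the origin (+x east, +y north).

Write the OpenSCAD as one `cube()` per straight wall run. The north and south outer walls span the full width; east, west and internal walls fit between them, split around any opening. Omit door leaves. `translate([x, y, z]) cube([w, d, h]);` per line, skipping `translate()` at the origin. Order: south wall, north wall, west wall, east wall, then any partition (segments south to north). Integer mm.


cube([3000, 200, 3000]);
translate([0, 2300, 0]) cube([3000, 200, 3000]);
translate([0, 200, 0]) cube([200, 2100, 3000]);
translate([2800, 200, 0]) cube([200, 2100, 3000]);
translate([1000, 200, 0]) cube([200, 500, 3000]);
translate([1000, 1700, 0]) cube([200, 600, 3000]);


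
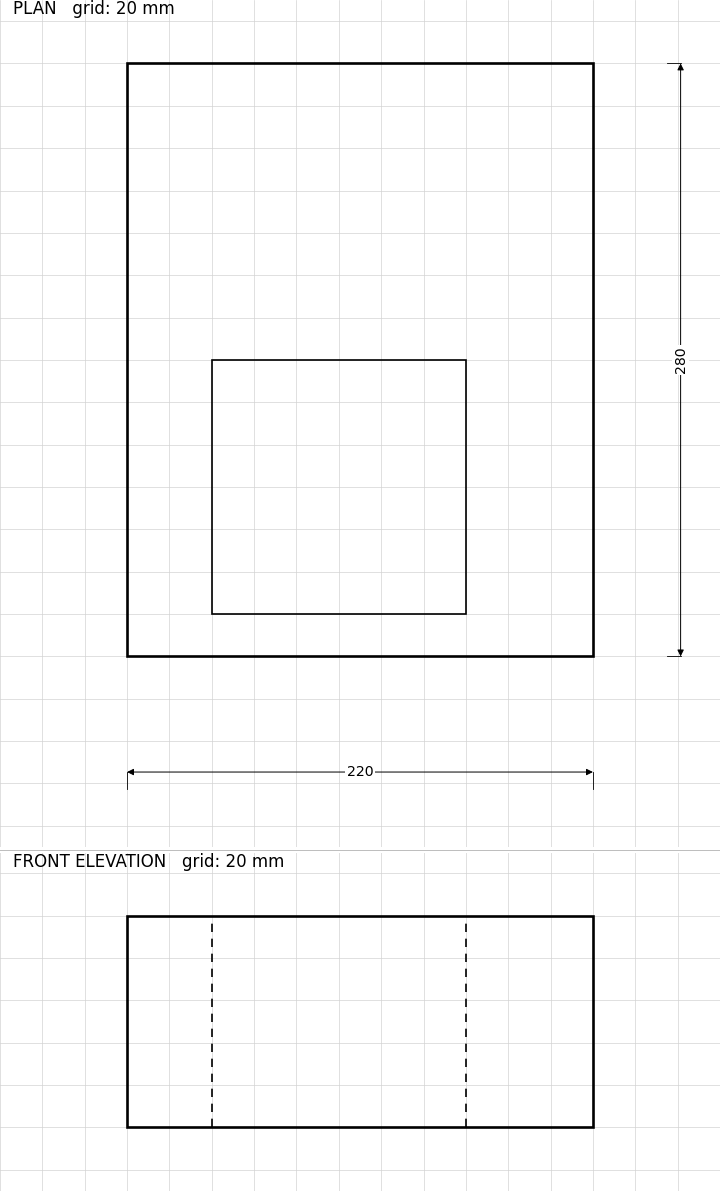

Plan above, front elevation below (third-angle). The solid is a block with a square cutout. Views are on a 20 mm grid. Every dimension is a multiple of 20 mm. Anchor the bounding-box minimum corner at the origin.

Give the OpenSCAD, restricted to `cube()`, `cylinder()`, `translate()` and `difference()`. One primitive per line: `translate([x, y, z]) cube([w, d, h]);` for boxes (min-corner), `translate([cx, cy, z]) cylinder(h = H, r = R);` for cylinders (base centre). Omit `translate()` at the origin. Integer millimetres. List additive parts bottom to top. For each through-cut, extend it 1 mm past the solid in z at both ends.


difference() {
  cube([220, 280, 100]);
  translate([40, 20, -1]) cube([120, 120, 102]);
}
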